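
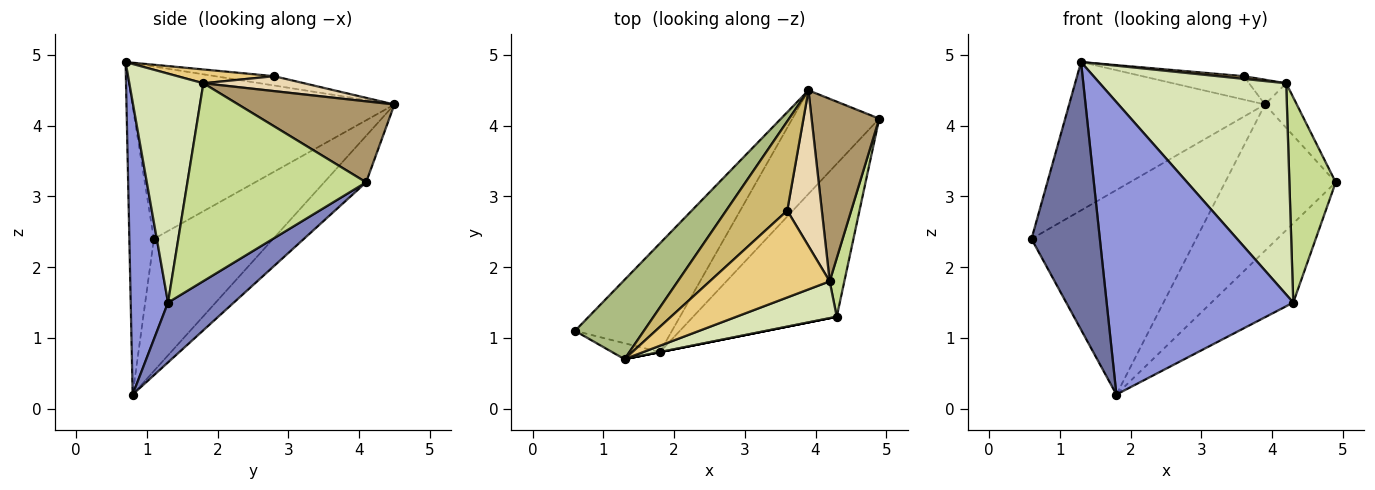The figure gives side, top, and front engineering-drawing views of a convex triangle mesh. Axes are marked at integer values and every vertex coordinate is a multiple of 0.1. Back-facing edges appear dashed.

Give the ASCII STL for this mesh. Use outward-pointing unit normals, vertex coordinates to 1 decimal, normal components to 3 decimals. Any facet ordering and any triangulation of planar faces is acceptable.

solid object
 facet normal -0.337 -0.940 -0.056
  outer loop
   vertex 1.3 0.7 4.9
   vertex 0.6 1.1 2.4
   vertex 1.8 0.8 0.2
  endloop
 endfacet
 facet normal 0.347 0.431 -0.833
  outer loop
   vertex 4.3 1.3 1.5
   vertex 1.8 0.8 0.2
   vertex 4.9 4.1 3.2
  endloop
 endfacet
 facet normal 0.196 -0.981 0.000
  outer loop
   vertex 4.3 1.3 1.5
   vertex 1.3 0.7 4.9
   vertex 1.8 0.8 0.2
  endloop
 endfacet
 facet normal -0.539 0.744 -0.395
  outer loop
   vertex 3.9 4.5 4.3
   vertex 1.8 0.8 0.2
   vertex 0.6 1.1 2.4
  endloop
 endfacet
 facet normal -0.296 0.780 -0.552
  outer loop
   vertex 3.9 4.5 4.3
   vertex 4.9 4.1 3.2
   vertex 1.8 0.8 0.2
  endloop
 endfacet
 facet normal -0.763 0.570 0.305
  outer loop
   vertex 3.9 4.5 4.3
   vertex 0.6 1.1 2.4
   vertex 1.3 0.7 4.9
  endloop
 endfacet
 facet normal 0.966 -0.250 0.072
  outer loop
   vertex 4.2 1.8 4.6
   vertex 4.3 1.3 1.5
   vertex 4.9 4.1 3.2
  endloop
 endfacet
 facet normal 0.365 -0.917 0.160
  outer loop
   vertex 4.2 1.8 4.6
   vertex 1.3 0.7 4.9
   vertex 4.3 1.3 1.5
  endloop
 endfacet
 facet normal 0.758 0.155 0.633
  outer loop
   vertex 4.2 1.8 4.6
   vertex 4.9 4.1 3.2
   vertex 3.9 4.5 4.3
  endloop
 endfacet
 facet normal -0.146 0.251 0.957
  outer loop
   vertex 3.6 2.8 4.7
   vertex 3.9 4.5 4.3
   vertex 1.3 0.7 4.9
  endloop
 endfacet
 facet normal 0.114 -0.031 0.993
  outer loop
   vertex 3.6 2.8 4.7
   vertex 1.3 0.7 4.9
   vertex 4.2 1.8 4.6
  endloop
 endfacet
 facet normal 0.392 0.145 0.908
  outer loop
   vertex 3.6 2.8 4.7
   vertex 4.2 1.8 4.6
   vertex 3.9 4.5 4.3
  endloop
 endfacet
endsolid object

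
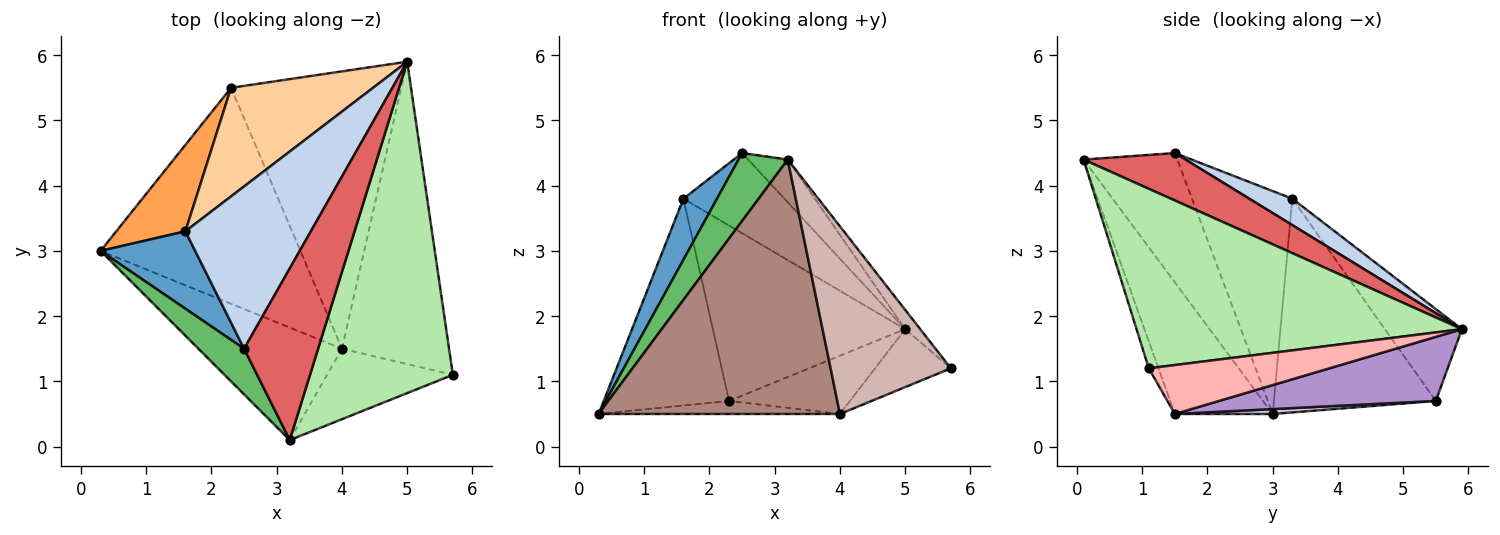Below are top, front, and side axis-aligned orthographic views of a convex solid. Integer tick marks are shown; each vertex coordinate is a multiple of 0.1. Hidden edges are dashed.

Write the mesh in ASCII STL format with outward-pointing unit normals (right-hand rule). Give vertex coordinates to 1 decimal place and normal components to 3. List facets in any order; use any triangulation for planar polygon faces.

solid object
 facet normal -0.880 -0.295 0.373
  outer loop
   vertex 1.6 3.3 3.8
   vertex 0.3 3.0 0.5
   vertex 2.5 1.5 4.5
  endloop
 endfacet
 facet normal 0.185 0.435 0.881
  outer loop
   vertex 1.6 3.3 3.8
   vertex 2.5 1.5 4.5
   vertex 5.0 5.9 1.8
  endloop
 endfacet
 facet normal -0.766 0.593 0.248
  outer loop
   vertex 2.3 5.5 0.7
   vertex 0.3 3.0 0.5
   vertex 1.6 3.3 3.8
  endloop
 endfacet
 facet normal -0.322 0.805 0.498
  outer loop
   vertex 2.3 5.5 0.7
   vertex 1.6 3.3 3.8
   vertex 5.0 5.9 1.8
  endloop
 endfacet
 facet normal -0.845 -0.444 0.298
  outer loop
   vertex 3.2 0.1 4.4
   vertex 2.5 1.5 4.5
   vertex 0.3 3.0 0.5
  endloop
 endfacet
 facet normal 0.782 0.036 0.622
  outer loop
   vertex 3.2 0.1 4.4
   vertex 5.7 1.1 1.2
   vertex 5.0 5.9 1.8
  endloop
 endfacet
 facet normal 0.528 0.205 0.824
  outer loop
   vertex 3.2 0.1 4.4
   vertex 5.0 5.9 1.8
   vertex 2.5 1.5 4.5
  endloop
 endfacet
 facet normal 0.409 0.172 -0.896
  outer loop
   vertex 4.0 1.5 0.5
   vertex 5.0 5.9 1.8
   vertex 5.7 1.1 1.2
  endloop
 endfacet
 facet normal 0.346 0.193 -0.918
  outer loop
   vertex 4.0 1.5 0.5
   vertex 2.3 5.5 0.7
   vertex 5.0 5.9 1.8
  endloop
 endfacet
 facet normal 0.024 0.060 -0.998
  outer loop
   vertex 4.0 1.5 0.5
   vertex 0.3 3.0 0.5
   vertex 2.3 5.5 0.7
  endloop
 endfacet
 facet normal -0.348 -0.858 -0.379
  outer loop
   vertex 4.0 1.5 0.5
   vertex 3.2 0.1 4.4
   vertex 0.3 3.0 0.5
  endloop
 endfacet
 facet normal -0.075 -0.934 -0.351
  outer loop
   vertex 4.0 1.5 0.5
   vertex 5.7 1.1 1.2
   vertex 3.2 0.1 4.4
  endloop
 endfacet
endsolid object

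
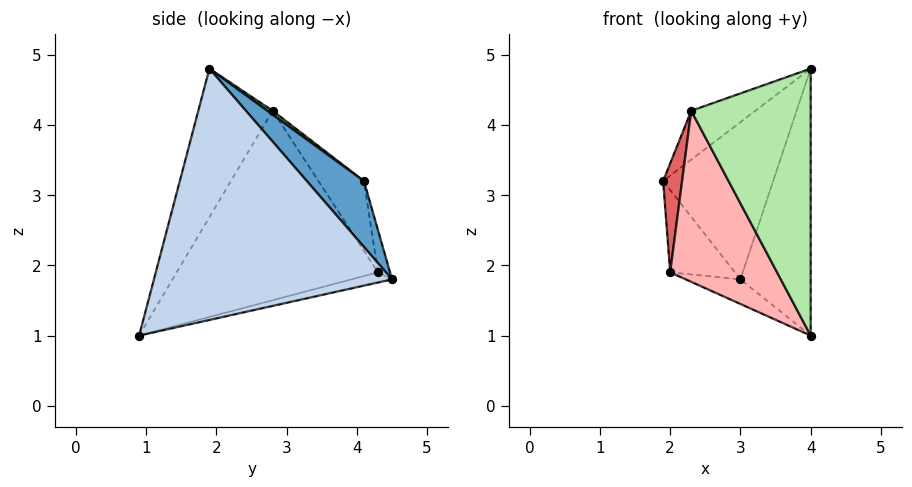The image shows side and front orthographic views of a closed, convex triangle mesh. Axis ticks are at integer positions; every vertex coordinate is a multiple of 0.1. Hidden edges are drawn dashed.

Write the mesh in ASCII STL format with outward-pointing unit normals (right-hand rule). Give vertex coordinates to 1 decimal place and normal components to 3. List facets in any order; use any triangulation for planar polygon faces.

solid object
 facet normal 0.392 0.756 0.524
  outer loop
   vertex 3.0 4.5 1.8
   vertex 1.9 4.1 3.2
   vertex 4.0 1.9 4.8
  endloop
 endfacet
 facet normal 0.956 0.282 -0.074
  outer loop
   vertex 4.0 0.9 1.0
   vertex 3.0 4.5 1.8
   vertex 4.0 1.9 4.8
  endloop
 endfacet
 facet normal -0.181 0.974 0.136
  outer loop
   vertex 2.0 4.3 1.9
   vertex 1.9 4.1 3.2
   vertex 3.0 4.5 1.8
  endloop
 endfacet
 facet normal -0.133 0.180 -0.975
  outer loop
   vertex 2.0 4.3 1.9
   vertex 3.0 4.5 1.8
   vertex 4.0 0.9 1.0
  endloop
 endfacet
 facet normal 0.051 0.619 0.784
  outer loop
   vertex 2.3 2.8 4.2
   vertex 4.0 1.9 4.8
   vertex 1.9 4.1 3.2
  endloop
 endfacet
 facet normal -0.516 -0.829 0.218
  outer loop
   vertex 2.3 2.8 4.2
   vertex 4.0 0.9 1.0
   vertex 4.0 1.9 4.8
  endloop
 endfacet
 facet normal -0.916 -0.381 -0.129
  outer loop
   vertex 2.3 2.8 4.2
   vertex 1.9 4.1 3.2
   vertex 2.0 4.3 1.9
  endloop
 endfacet
 facet normal -0.868 -0.461 -0.187
  outer loop
   vertex 2.3 2.8 4.2
   vertex 2.0 4.3 1.9
   vertex 4.0 0.9 1.0
  endloop
 endfacet
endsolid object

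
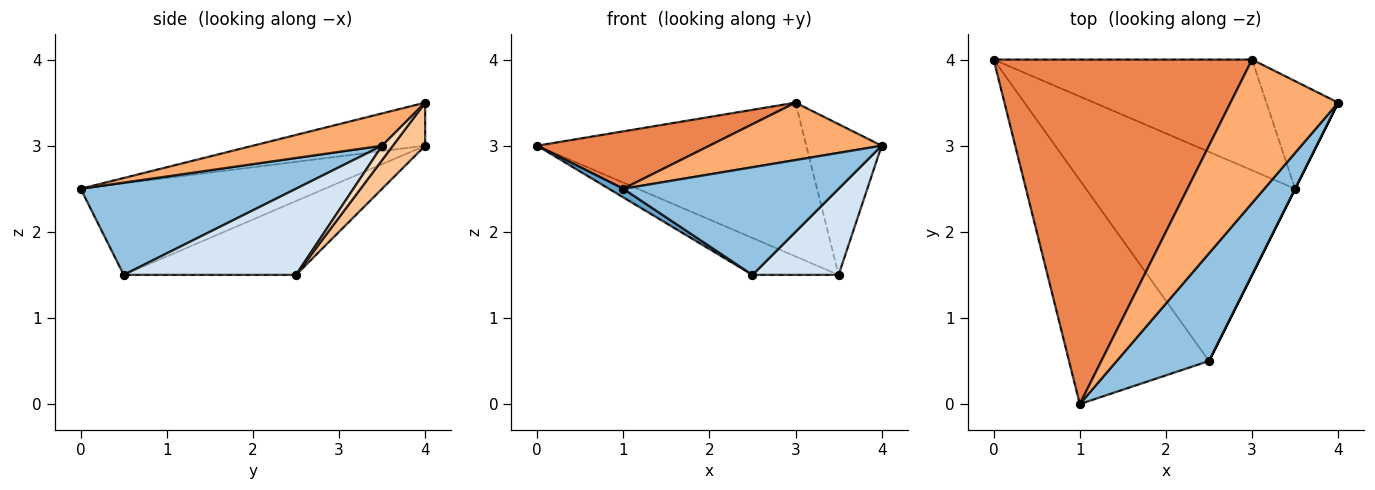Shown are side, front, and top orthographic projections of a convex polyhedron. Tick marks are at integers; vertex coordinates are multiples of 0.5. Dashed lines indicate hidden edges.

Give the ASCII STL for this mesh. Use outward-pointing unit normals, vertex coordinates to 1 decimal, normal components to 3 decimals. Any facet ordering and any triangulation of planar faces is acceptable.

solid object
 facet normal -0.547 -0.032 -0.837
  outer loop
   vertex 2.5 0.5 1.5
   vertex 1.0 0.0 2.5
   vertex 0.0 4.0 3.0
  endloop
 endfacet
 facet normal 0.577 -0.577 0.577
  outer loop
   vertex 2.5 0.5 1.5
   vertex 4.0 3.5 3.0
   vertex 1.0 0.0 2.5
  endloop
 endfacet
 facet normal -0.328 0.164 -0.930
  outer loop
   vertex 3.5 2.5 1.5
   vertex 2.5 0.5 1.5
   vertex 0.0 4.0 3.0
  endloop
 endfacet
 facet normal 0.894 -0.447 0.000
  outer loop
   vertex 3.5 2.5 1.5
   vertex 4.0 3.5 3.0
   vertex 2.5 0.5 1.5
  endloop
 endfacet
 facet normal -0.162 -0.162 0.973
  outer loop
   vertex 3.0 4.0 3.5
   vertex 0.0 4.0 3.0
   vertex 1.0 0.0 2.5
  endloop
 endfacet
 facet normal 0.268 -0.358 0.894
  outer loop
   vertex 3.0 4.0 3.5
   vertex 1.0 0.0 2.5
   vertex 4.0 3.5 3.0
  endloop
 endfacet
 facet normal 0.097 0.808 -0.582
  outer loop
   vertex 3.0 4.0 3.5
   vertex 3.5 2.5 1.5
   vertex 0.0 4.0 3.0
  endloop
 endfacet
 facet normal 0.115 0.808 -0.577
  outer loop
   vertex 3.0 4.0 3.5
   vertex 4.0 3.5 3.0
   vertex 3.5 2.5 1.5
  endloop
 endfacet
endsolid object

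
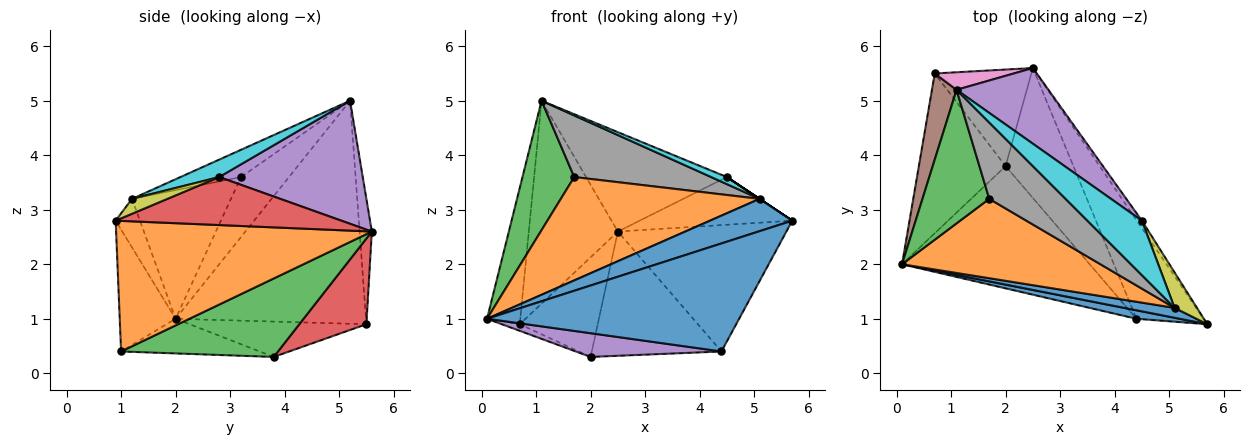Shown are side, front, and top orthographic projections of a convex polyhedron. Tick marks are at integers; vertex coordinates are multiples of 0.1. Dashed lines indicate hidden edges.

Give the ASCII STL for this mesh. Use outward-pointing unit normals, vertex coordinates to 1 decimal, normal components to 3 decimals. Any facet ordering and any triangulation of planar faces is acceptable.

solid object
 facet normal -0.216 -0.973 0.076
  outer loop
   vertex 4.4 1.0 0.4
   vertex 5.7 0.9 2.8
   vertex 0.1 2.0 1.0
  endloop
 endfacet
 facet normal 0.767 0.506 -0.395
  outer loop
   vertex 4.4 1.0 0.4
   vertex 2.5 5.6 2.6
   vertex 5.7 0.9 2.8
  endloop
 endfacet
 facet normal -0.542 -0.585 0.603
  outer loop
   vertex 1.7 3.2 3.6
   vertex 1.1 5.2 5.0
   vertex 0.1 2.0 1.0
  endloop
 endfacet
 facet normal 0.825 0.558 -0.088
  outer loop
   vertex 4.5 2.8 3.6
   vertex 5.7 0.9 2.8
   vertex 2.5 5.6 2.6
  endloop
 endfacet
 facet normal 0.630 0.618 0.470
  outer loop
   vertex 4.5 2.8 3.6
   vertex 2.5 5.6 2.6
   vertex 1.1 5.2 5.0
  endloop
 endfacet
 facet normal -0.979 0.171 0.108
  outer loop
   vertex 0.7 5.5 0.9
   vertex 0.1 2.0 1.0
   vertex 1.1 5.2 5.0
  endloop
 endfacet
 facet normal -0.136 0.987 0.085
  outer loop
   vertex 0.7 5.5 0.9
   vertex 1.1 5.2 5.0
   vertex 2.5 5.6 2.6
  endloop
 endfacet
 facet normal -0.268 -0.605 0.750
  outer loop
   vertex 5.1 1.2 3.2
   vertex 1.1 5.2 5.0
   vertex 1.7 3.2 3.6
  endloop
 endfacet
 facet normal 0.555 0.000 0.832
  outer loop
   vertex 5.1 1.2 3.2
   vertex 5.7 0.9 2.8
   vertex 4.5 2.8 3.6
  endloop
 endfacet
 facet normal 0.302 -0.123 0.945
  outer loop
   vertex 5.1 1.2 3.2
   vertex 4.5 2.8 3.6
   vertex 1.1 5.2 5.0
  endloop
 endfacet
 facet normal -0.272 -0.920 0.283
  outer loop
   vertex 5.1 1.2 3.2
   vertex 0.1 2.0 1.0
   vertex 5.7 0.9 2.8
  endloop
 endfacet
 facet normal -0.367 -0.738 0.566
  outer loop
   vertex 5.1 1.2 3.2
   vertex 1.7 3.2 3.6
   vertex 0.1 2.0 1.0
  endloop
 endfacet
 facet normal 0.642 0.530 -0.554
  outer loop
   vertex 2.0 3.8 0.3
   vertex 2.5 5.6 2.6
   vertex 4.4 1.0 0.4
  endloop
 endfacet
 facet normal 0.525 0.611 -0.592
  outer loop
   vertex 2.0 3.8 0.3
   vertex 0.7 5.5 0.9
   vertex 2.5 5.6 2.6
  endloop
 endfacet
 facet normal -0.178 -0.187 -0.966
  outer loop
   vertex 2.0 3.8 0.3
   vertex 4.4 1.0 0.4
   vertex 0.1 2.0 1.0
  endloop
 endfacet
 facet normal -0.377 0.038 -0.925
  outer loop
   vertex 2.0 3.8 0.3
   vertex 0.1 2.0 1.0
   vertex 0.7 5.5 0.9
  endloop
 endfacet
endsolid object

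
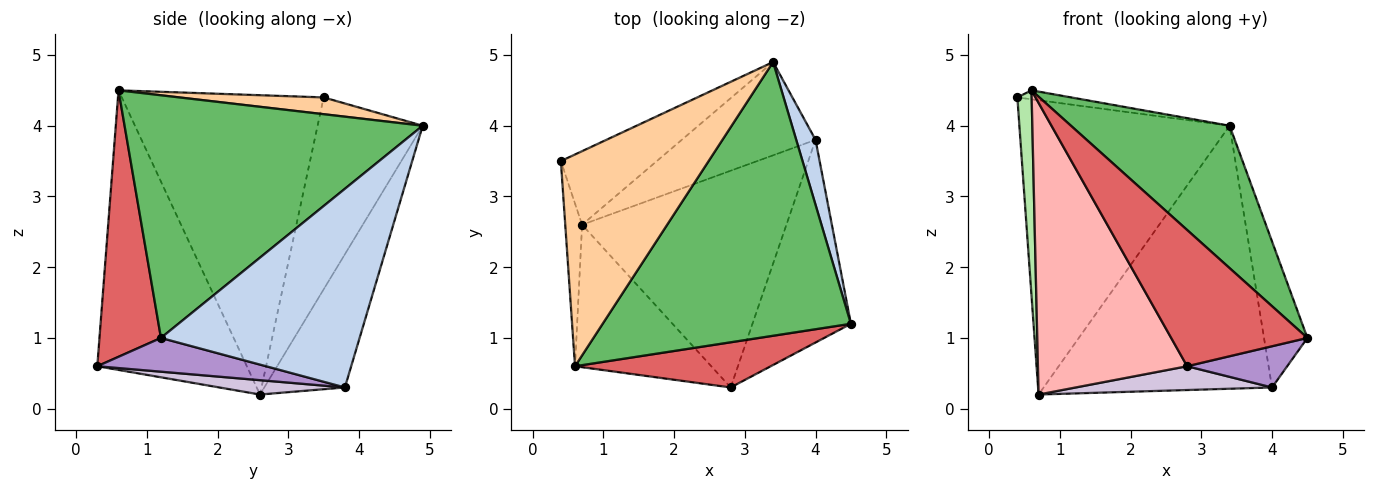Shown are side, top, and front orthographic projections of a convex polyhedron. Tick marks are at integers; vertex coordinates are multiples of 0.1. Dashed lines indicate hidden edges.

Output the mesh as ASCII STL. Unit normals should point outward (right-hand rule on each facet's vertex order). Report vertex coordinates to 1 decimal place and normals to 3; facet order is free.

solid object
 facet normal -0.436 0.873 -0.218
  outer loop
   vertex 0.7 2.6 0.2
   vertex 0.4 3.5 4.4
   vertex 3.4 4.9 4.0
  endloop
 endfacet
 facet normal 0.973 0.212 0.095
  outer loop
   vertex 4.0 3.8 0.3
   vertex 3.4 4.9 4.0
   vertex 4.5 1.2 1.0
  endloop
 endfacet
 facet normal -0.316 0.894 -0.317
  outer loop
   vertex 4.0 3.8 0.3
   vertex 0.7 2.6 0.2
   vertex 3.4 4.9 4.0
  endloop
 endfacet
 facet normal 0.113 0.042 0.993
  outer loop
   vertex 0.6 0.6 4.5
   vertex 3.4 4.9 4.0
   vertex 0.4 3.5 4.4
  endloop
 endfacet
 facet normal 0.655 -0.349 0.670
  outer loop
   vertex 0.6 0.6 4.5
   vertex 4.5 1.2 1.0
   vertex 3.4 4.9 4.0
  endloop
 endfacet
 facet normal -0.996 -0.071 -0.056
  outer loop
   vertex 0.6 0.6 4.5
   vertex 0.4 3.5 4.4
   vertex 0.7 2.6 0.2
  endloop
 endfacet
 facet normal 0.394 -0.872 0.289
  outer loop
   vertex 2.8 0.3 0.6
   vertex 4.5 1.2 1.0
   vertex 0.6 0.6 4.5
  endloop
 endfacet
 facet normal -0.669 -0.668 -0.326
  outer loop
   vertex 2.8 0.3 0.6
   vertex 0.6 0.6 4.5
   vertex 0.7 2.6 0.2
  endloop
 endfacet
 facet normal 0.319 -0.189 -0.929
  outer loop
   vertex 2.8 0.3 0.6
   vertex 4.0 3.8 0.3
   vertex 4.5 1.2 1.0
  endloop
 endfacet
 facet normal 0.070 -0.109 -0.992
  outer loop
   vertex 2.8 0.3 0.6
   vertex 0.7 2.6 0.2
   vertex 4.0 3.8 0.3
  endloop
 endfacet
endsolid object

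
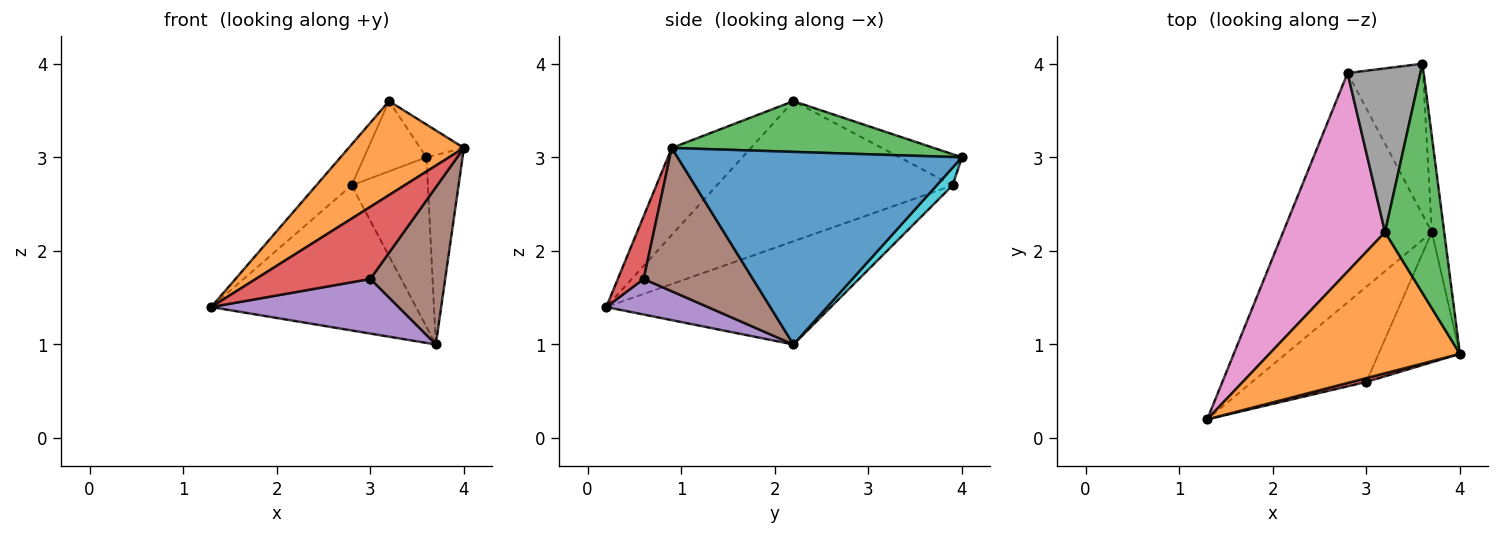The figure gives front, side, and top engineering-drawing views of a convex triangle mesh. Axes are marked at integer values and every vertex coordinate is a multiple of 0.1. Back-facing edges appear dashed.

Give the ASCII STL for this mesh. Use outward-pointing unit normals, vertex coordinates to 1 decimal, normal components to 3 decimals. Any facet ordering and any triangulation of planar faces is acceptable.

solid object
 facet normal 0.990 0.126 -0.064
  outer loop
   vertex 3.7 2.2 1.0
   vertex 3.6 4.0 3.0
   vertex 4.0 0.9 3.1
  endloop
 endfacet
 facet normal -0.356 -0.518 0.778
  outer loop
   vertex 3.2 2.2 3.6
   vertex 1.3 0.2 1.4
   vertex 4.0 0.9 3.1
  endloop
 endfacet
 facet normal 0.647 0.108 0.755
  outer loop
   vertex 3.2 2.2 3.6
   vertex 4.0 0.9 3.1
   vertex 3.6 4.0 3.0
  endloop
 endfacet
 facet normal 0.220 -0.974 0.052
  outer loop
   vertex 3.0 0.6 1.7
   vertex 4.0 0.9 3.1
   vertex 1.3 0.2 1.4
  endloop
 endfacet
 facet normal 0.261 -0.480 -0.837
  outer loop
   vertex 3.0 0.6 1.7
   vertex 1.3 0.2 1.4
   vertex 3.7 2.2 1.0
  endloop
 endfacet
 facet normal 0.747 -0.512 -0.424
  outer loop
   vertex 3.0 0.6 1.7
   vertex 3.7 2.2 1.0
   vertex 4.0 0.9 3.1
  endloop
 endfacet
 facet normal -0.803 0.120 0.584
  outer loop
   vertex 2.8 3.9 2.7
   vertex 1.3 0.2 1.4
   vertex 3.2 2.2 3.6
  endloop
 endfacet
 facet normal -0.367 0.367 0.855
  outer loop
   vertex 2.8 3.9 2.7
   vertex 3.2 2.2 3.6
   vertex 3.6 4.0 3.0
  endloop
 endfacet
 facet normal -0.506 0.461 -0.729
  outer loop
   vertex 2.8 3.9 2.7
   vertex 3.7 2.2 1.0
   vertex 1.3 0.2 1.4
  endloop
 endfacet
 facet normal 0.154 0.738 -0.657
  outer loop
   vertex 2.8 3.9 2.7
   vertex 3.6 4.0 3.0
   vertex 3.7 2.2 1.0
  endloop
 endfacet
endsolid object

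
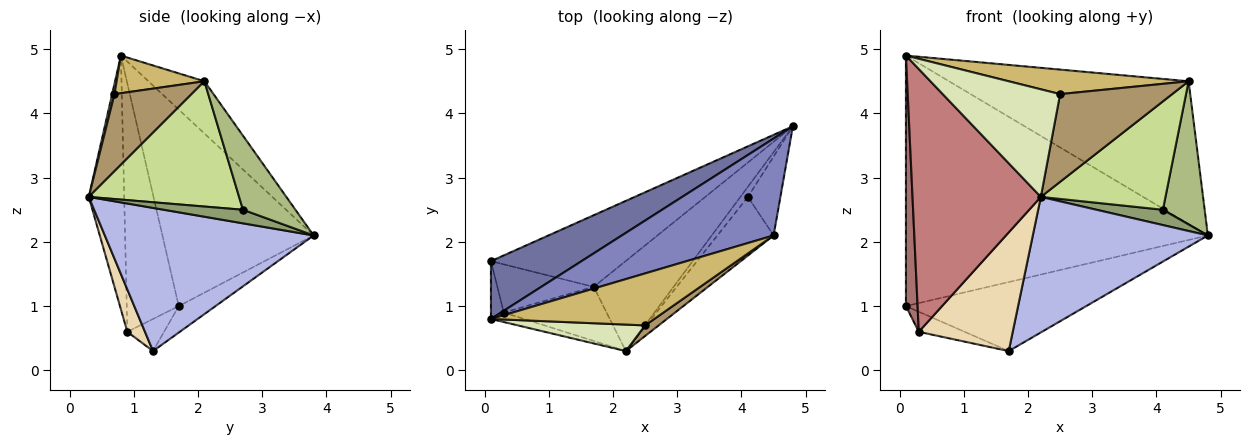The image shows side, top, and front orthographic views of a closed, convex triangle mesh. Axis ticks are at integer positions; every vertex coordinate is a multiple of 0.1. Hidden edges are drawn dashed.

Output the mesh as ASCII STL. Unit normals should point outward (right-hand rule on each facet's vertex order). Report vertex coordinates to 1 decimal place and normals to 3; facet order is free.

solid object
 facet normal -0.439 0.876 0.202
  outer loop
   vertex 0.1 0.8 4.9
   vertex 4.8 3.8 2.1
   vertex 0.1 1.7 1.0
  endloop
 endfacet
 facet normal -0.190 0.812 0.552
  outer loop
   vertex 4.5 2.1 4.5
   vertex 4.8 3.8 2.1
   vertex 0.1 0.8 4.9
  endloop
 endfacet
 facet normal -0.140 0.687 -0.713
  outer loop
   vertex 1.7 1.3 0.3
   vertex 0.1 1.7 1.0
   vertex 4.8 3.8 2.1
  endloop
 endfacet
 facet normal 0.705 -0.591 -0.393
  outer loop
   vertex 1.7 1.3 0.3
   vertex 4.8 3.8 2.1
   vertex 2.2 0.3 2.7
  endloop
 endfacet
 facet normal 0.706 -0.591 -0.391
  outer loop
   vertex 4.1 2.7 2.5
   vertex 2.2 0.3 2.7
   vertex 4.8 3.8 2.1
  endloop
 endfacet
 facet normal 0.740 -0.589 -0.325
  outer loop
   vertex 4.1 2.7 2.5
   vertex 4.8 3.8 2.1
   vertex 4.5 2.1 4.5
  endloop
 endfacet
 facet normal 0.728 -0.603 -0.327
  outer loop
   vertex 4.1 2.7 2.5
   vertex 4.5 2.1 4.5
   vertex 2.2 0.3 2.7
  endloop
 endfacet
 facet normal 0.019 -0.971 0.239
  outer loop
   vertex 2.5 0.7 4.3
   vertex 0.1 0.8 4.9
   vertex 2.2 0.3 2.7
  endloop
 endfacet
 facet normal 0.564 -0.820 0.099
  outer loop
   vertex 2.5 0.7 4.3
   vertex 2.2 0.3 2.7
   vertex 4.5 2.1 4.5
  endloop
 endfacet
 facet normal 0.204 -0.418 0.885
  outer loop
   vertex 2.5 0.7 4.3
   vertex 4.5 2.1 4.5
   vertex 0.1 0.8 4.9
  endloop
 endfacet
 facet normal -0.294 0.368 -0.882
  outer loop
   vertex 0.3 0.9 0.6
   vertex 0.1 1.7 1.0
   vertex 1.7 1.3 0.3
  endloop
 endfacet
 facet normal 0.169 -0.897 -0.409
  outer loop
   vertex 0.3 0.9 0.6
   vertex 1.7 1.3 0.3
   vertex 2.2 0.3 2.7
  endloop
 endfacet
 facet normal -0.975 -0.218 -0.050
  outer loop
   vertex 0.3 0.9 0.6
   vertex 0.1 0.8 4.9
   vertex 0.1 1.7 1.0
  endloop
 endfacet
 facet normal -0.266 -0.963 -0.035
  outer loop
   vertex 0.3 0.9 0.6
   vertex 2.2 0.3 2.7
   vertex 0.1 0.8 4.9
  endloop
 endfacet
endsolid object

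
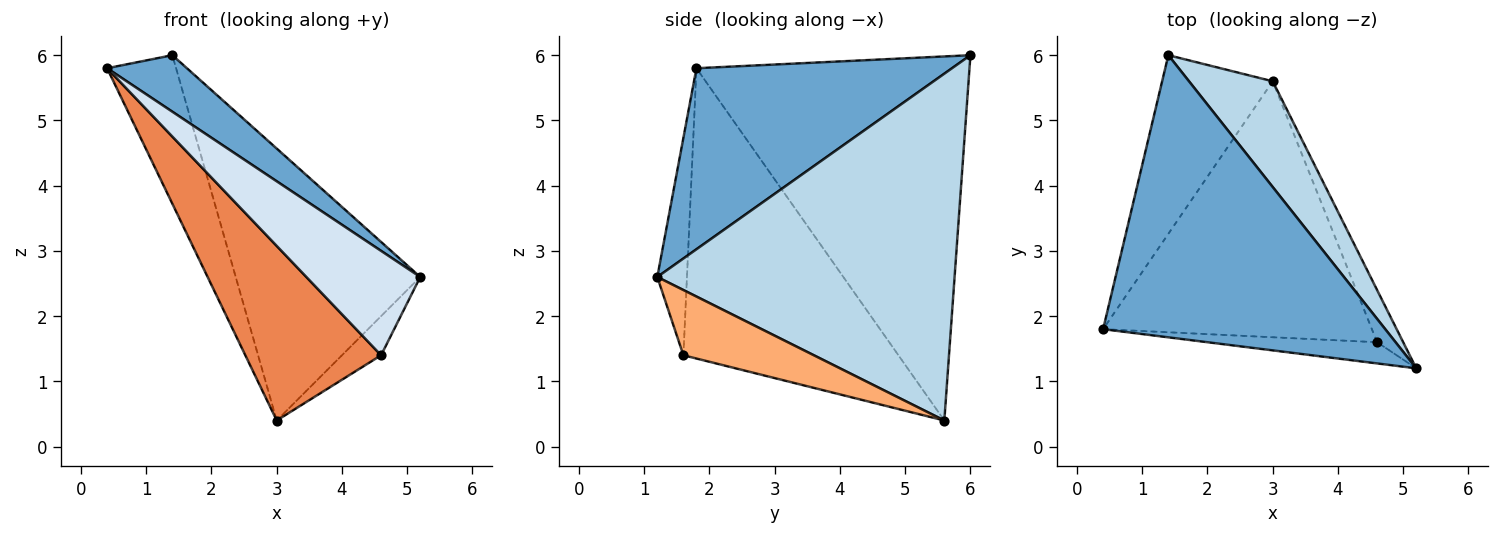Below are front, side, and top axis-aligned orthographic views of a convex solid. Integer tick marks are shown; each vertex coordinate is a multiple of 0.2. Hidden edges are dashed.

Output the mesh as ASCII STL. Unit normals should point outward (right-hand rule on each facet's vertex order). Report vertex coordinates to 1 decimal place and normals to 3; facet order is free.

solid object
 facet normal 0.532 -0.166 0.830
  outer loop
   vertex 1.4 6.0 6.0
   vertex 0.4 1.8 5.8
   vertex 5.2 1.2 2.6
  endloop
 endfacet
 facet normal -0.930 0.235 -0.283
  outer loop
   vertex 3.0 5.6 0.4
   vertex 0.4 1.8 5.8
   vertex 1.4 6.0 6.0
  endloop
 endfacet
 facet normal 0.832 0.517 0.201
  outer loop
   vertex 3.0 5.6 0.4
   vertex 1.4 6.0 6.0
   vertex 5.2 1.2 2.6
  endloop
 endfacet
 facet normal -0.247 -0.950 -0.193
  outer loop
   vertex 4.6 1.6 1.4
   vertex 5.2 1.2 2.6
   vertex 0.4 1.8 5.8
  endloop
 endfacet
 facet normal -0.666 -0.420 -0.616
  outer loop
   vertex 4.6 1.6 1.4
   vertex 0.4 1.8 5.8
   vertex 3.0 5.6 0.4
  endloop
 endfacet
 facet normal 0.894 0.268 -0.358
  outer loop
   vertex 4.6 1.6 1.4
   vertex 3.0 5.6 0.4
   vertex 5.2 1.2 2.6
  endloop
 endfacet
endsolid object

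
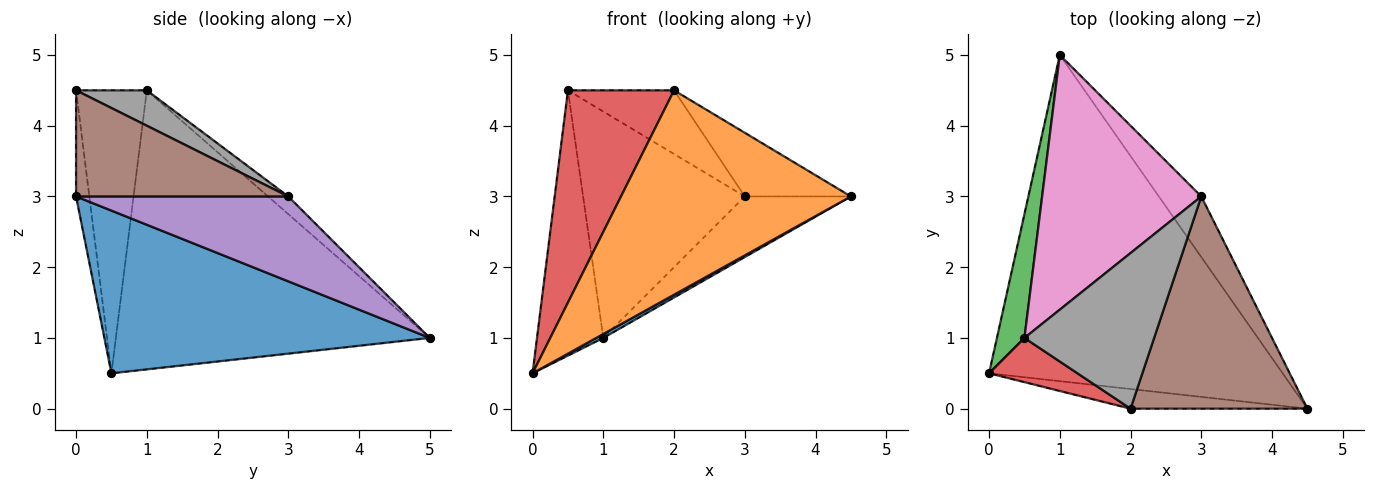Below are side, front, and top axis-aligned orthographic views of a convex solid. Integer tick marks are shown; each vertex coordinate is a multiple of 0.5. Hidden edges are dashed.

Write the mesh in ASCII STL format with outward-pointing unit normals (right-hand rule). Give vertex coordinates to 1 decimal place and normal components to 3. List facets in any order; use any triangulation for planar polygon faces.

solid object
 facet normal 0.485 -0.011 -0.875
  outer loop
   vertex 1.0 5.0 1.0
   vertex 4.5 0.0 3.0
   vertex 0.0 0.5 0.5
  endloop
 endfacet
 facet normal -0.057 -0.994 -0.096
  outer loop
   vertex 2.0 0.0 4.5
   vertex 0.0 0.5 0.5
   vertex 4.5 0.0 3.0
  endloop
 endfacet
 facet normal -0.974 0.206 0.096
  outer loop
   vertex 0.5 1.0 4.5
   vertex 1.0 5.0 1.0
   vertex 0.0 0.5 0.5
  endloop
 endfacet
 facet normal -0.547 -0.820 0.171
  outer loop
   vertex 0.5 1.0 4.5
   vertex 0.0 0.5 0.5
   vertex 2.0 0.0 4.5
  endloop
 endfacet
 facet normal 0.816 0.408 -0.408
  outer loop
   vertex 3.0 3.0 3.0
   vertex 4.5 0.0 3.0
   vertex 1.0 5.0 1.0
  endloop
 endfacet
 facet normal 0.498 0.249 0.830
  outer loop
   vertex 3.0 3.0 3.0
   vertex 2.0 0.0 4.5
   vertex 4.5 0.0 3.0
  endloop
 endfacet
 facet normal -0.083 0.662 0.745
  outer loop
   vertex 3.0 3.0 3.0
   vertex 1.0 5.0 1.0
   vertex 0.5 1.0 4.5
  endloop
 endfacet
 facet normal 0.245 0.367 0.897
  outer loop
   vertex 3.0 3.0 3.0
   vertex 0.5 1.0 4.5
   vertex 2.0 0.0 4.5
  endloop
 endfacet
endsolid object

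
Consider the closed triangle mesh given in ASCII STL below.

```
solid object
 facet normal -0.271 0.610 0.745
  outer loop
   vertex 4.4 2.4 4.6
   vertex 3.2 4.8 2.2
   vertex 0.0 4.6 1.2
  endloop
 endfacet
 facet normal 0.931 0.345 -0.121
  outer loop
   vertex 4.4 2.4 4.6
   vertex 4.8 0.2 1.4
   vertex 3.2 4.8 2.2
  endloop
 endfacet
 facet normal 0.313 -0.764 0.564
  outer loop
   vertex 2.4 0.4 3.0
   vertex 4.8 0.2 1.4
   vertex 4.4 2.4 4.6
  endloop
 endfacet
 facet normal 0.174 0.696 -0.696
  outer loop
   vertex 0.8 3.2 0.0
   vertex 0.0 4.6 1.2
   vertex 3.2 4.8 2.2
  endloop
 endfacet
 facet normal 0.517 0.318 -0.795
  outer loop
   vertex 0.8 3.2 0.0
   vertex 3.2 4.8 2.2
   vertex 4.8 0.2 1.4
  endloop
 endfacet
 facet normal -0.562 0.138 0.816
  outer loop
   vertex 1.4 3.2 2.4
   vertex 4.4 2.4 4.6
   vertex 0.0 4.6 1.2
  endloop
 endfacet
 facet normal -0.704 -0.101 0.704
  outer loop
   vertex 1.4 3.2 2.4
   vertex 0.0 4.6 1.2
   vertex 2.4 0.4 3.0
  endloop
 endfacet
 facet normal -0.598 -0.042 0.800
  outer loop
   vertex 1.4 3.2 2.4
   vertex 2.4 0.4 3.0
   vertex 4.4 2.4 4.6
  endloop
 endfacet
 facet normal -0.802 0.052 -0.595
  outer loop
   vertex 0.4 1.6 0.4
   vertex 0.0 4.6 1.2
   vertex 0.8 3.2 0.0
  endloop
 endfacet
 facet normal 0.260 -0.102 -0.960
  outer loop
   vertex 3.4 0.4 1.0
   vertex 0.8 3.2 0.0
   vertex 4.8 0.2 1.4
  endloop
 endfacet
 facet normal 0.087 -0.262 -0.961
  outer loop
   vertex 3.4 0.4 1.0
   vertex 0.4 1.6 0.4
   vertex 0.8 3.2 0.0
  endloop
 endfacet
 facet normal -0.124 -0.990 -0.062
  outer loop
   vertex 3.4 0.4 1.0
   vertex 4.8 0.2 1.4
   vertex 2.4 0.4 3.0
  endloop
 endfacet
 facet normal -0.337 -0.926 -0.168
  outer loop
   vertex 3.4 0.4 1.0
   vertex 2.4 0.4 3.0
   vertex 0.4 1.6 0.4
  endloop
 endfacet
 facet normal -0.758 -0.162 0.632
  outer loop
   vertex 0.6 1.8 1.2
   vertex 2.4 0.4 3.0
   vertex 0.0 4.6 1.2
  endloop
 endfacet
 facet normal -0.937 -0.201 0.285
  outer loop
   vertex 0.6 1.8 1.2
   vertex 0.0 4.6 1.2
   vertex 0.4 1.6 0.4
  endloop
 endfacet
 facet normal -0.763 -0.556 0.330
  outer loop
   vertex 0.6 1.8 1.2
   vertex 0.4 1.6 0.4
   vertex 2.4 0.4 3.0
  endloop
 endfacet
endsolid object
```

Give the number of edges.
24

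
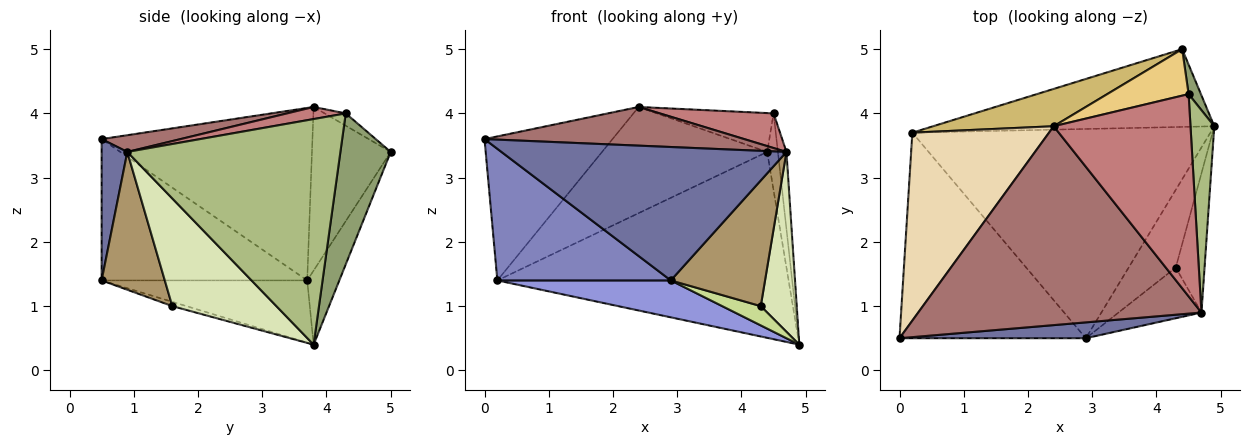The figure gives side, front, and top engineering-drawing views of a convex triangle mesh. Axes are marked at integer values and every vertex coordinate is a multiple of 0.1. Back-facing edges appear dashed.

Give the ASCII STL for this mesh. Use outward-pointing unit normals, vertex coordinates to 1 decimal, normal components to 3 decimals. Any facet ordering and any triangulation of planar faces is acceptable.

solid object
 facet normal 0.089 -0.989 0.118
  outer loop
   vertex 4.7 0.9 3.4
   vertex 0.0 0.5 3.6
   vertex 2.9 0.5 1.4
  endloop
 endfacet
 facet normal -0.538 -0.454 -0.710
  outer loop
   vertex 0.2 3.7 1.4
   vertex 2.9 0.5 1.4
   vertex 0.0 0.5 3.6
  endloop
 endfacet
 facet normal -0.202 -0.170 -0.965
  outer loop
   vertex 0.2 3.7 1.4
   vertex 4.9 3.8 0.4
   vertex 2.9 0.5 1.4
  endloop
 endfacet
 facet normal -0.101 0.918 -0.384
  outer loop
   vertex 0.2 3.7 1.4
   vertex 4.4 5.0 3.4
   vertex 4.9 3.8 0.4
  endloop
 endfacet
 facet normal 0.975 0.207 0.080
  outer loop
   vertex 4.5 4.3 4.0
   vertex 4.9 3.8 0.4
   vertex 4.4 5.0 3.4
  endloop
 endfacet
 facet normal 0.994 0.040 0.105
  outer loop
   vertex 4.5 4.3 4.0
   vertex 4.7 0.9 3.4
   vertex 4.9 3.8 0.4
  endloop
 endfacet
 facet normal -0.088 -0.240 -0.967
  outer loop
   vertex 4.3 1.6 1.0
   vertex 2.9 0.5 1.4
   vertex 4.9 3.8 0.4
  endloop
 endfacet
 facet normal 0.916 -0.317 -0.245
  outer loop
   vertex 4.3 1.6 1.0
   vertex 4.9 3.8 0.4
   vertex 4.7 0.9 3.4
  endloop
 endfacet
 facet normal 0.528 -0.788 -0.318
  outer loop
   vertex 4.3 1.6 1.0
   vertex 4.7 0.9 3.4
   vertex 2.9 0.5 1.4
  endloop
 endfacet
 facet normal -0.410 0.860 0.302
  outer loop
   vertex 2.4 3.8 4.1
   vertex 4.4 5.0 3.4
   vertex 0.2 3.7 1.4
  endloop
 endfacet
 facet normal -0.115 0.637 0.762
  outer loop
   vertex 2.4 3.8 4.1
   vertex 4.5 4.3 4.0
   vertex 4.4 5.0 3.4
  endloop
 endfacet
 facet normal -0.708 0.430 0.561
  outer loop
   vertex 2.4 3.8 4.1
   vertex 0.2 3.7 1.4
   vertex 0.0 0.5 3.6
  endloop
 endfacet
 facet normal 0.058 -0.191 0.980
  outer loop
   vertex 2.4 3.8 4.1
   vertex 0.0 0.5 3.6
   vertex 4.7 0.9 3.4
  endloop
 endfacet
 facet normal 0.087 -0.168 0.982
  outer loop
   vertex 2.4 3.8 4.1
   vertex 4.7 0.9 3.4
   vertex 4.5 4.3 4.0
  endloop
 endfacet
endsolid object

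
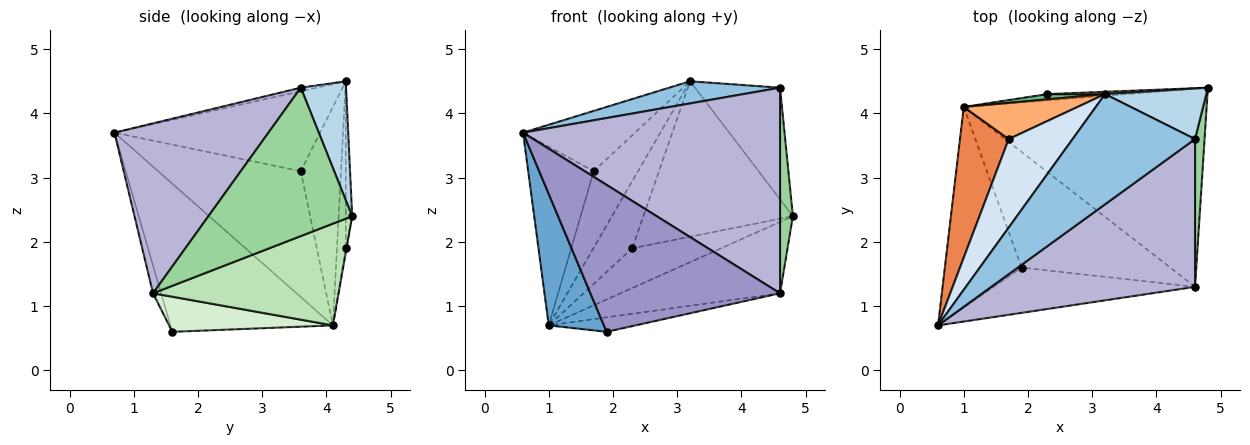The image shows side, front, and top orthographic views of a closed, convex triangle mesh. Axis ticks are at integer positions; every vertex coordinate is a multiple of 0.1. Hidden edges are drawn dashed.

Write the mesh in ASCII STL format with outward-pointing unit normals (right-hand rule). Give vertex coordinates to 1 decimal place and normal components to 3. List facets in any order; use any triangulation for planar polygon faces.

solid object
 facet normal -0.850 -0.288 -0.440
  outer loop
   vertex 1.0 4.1 0.7
   vertex 1.9 1.6 0.6
   vertex 0.6 0.7 3.7
  endloop
 endfacet
 facet normal -0.029 -0.197 0.980
  outer loop
   vertex 4.6 3.6 4.4
   vertex 3.2 4.3 4.5
   vertex 0.6 0.7 3.7
  endloop
 endfacet
 facet normal 0.436 0.820 0.371
  outer loop
   vertex 4.6 3.6 4.4
   vertex 4.8 4.4 2.4
   vertex 3.2 4.3 4.5
  endloop
 endfacet
 facet normal -0.719 0.392 0.574
  outer loop
   vertex 1.7 3.6 3.1
   vertex 0.6 0.7 3.7
   vertex 3.2 4.3 4.5
  endloop
 endfacet
 facet normal -0.857 0.394 0.332
  outer loop
   vertex 1.7 3.6 3.1
   vertex 1.0 4.1 0.7
   vertex 0.6 0.7 3.7
  endloop
 endfacet
 facet normal -0.635 0.699 0.331
  outer loop
   vertex 1.7 3.6 3.1
   vertex 3.2 4.3 4.5
   vertex 1.0 4.1 0.7
  endloop
 endfacet
 facet normal -0.043 0.999 0.015
  outer loop
   vertex 2.3 4.3 1.9
   vertex 3.2 4.3 4.5
   vertex 4.8 4.4 2.4
  endloop
 endfacet
 facet normal -0.008 0.988 -0.156
  outer loop
   vertex 2.3 4.3 1.9
   vertex 4.8 4.4 2.4
   vertex 1.0 4.1 0.7
  endloop
 endfacet
 facet normal -0.220 0.973 0.076
  outer loop
   vertex 2.3 4.3 1.9
   vertex 1.0 4.1 0.7
   vertex 3.2 4.3 4.5
  endloop
 endfacet
 facet normal 0.994 -0.089 0.064
  outer loop
   vertex 4.6 1.3 1.2
   vertex 4.8 4.4 2.4
   vertex 4.6 3.6 4.4
  endloop
 endfacet
 facet normal 0.367 0.315 -0.875
  outer loop
   vertex 4.6 1.3 1.2
   vertex 1.0 4.1 0.7
   vertex 4.8 4.4 2.4
  endloop
 endfacet
 facet normal 0.228 0.121 -0.966
  outer loop
   vertex 4.6 1.3 1.2
   vertex 1.9 1.6 0.6
   vertex 1.0 4.1 0.7
  endloop
 endfacet
 facet normal -0.041 -0.955 -0.294
  outer loop
   vertex 4.6 1.3 1.2
   vertex 0.6 0.7 3.7
   vertex 1.9 1.6 0.6
  endloop
 endfacet
 facet normal 0.438 -0.730 0.525
  outer loop
   vertex 4.6 1.3 1.2
   vertex 4.6 3.6 4.4
   vertex 0.6 0.7 3.7
  endloop
 endfacet
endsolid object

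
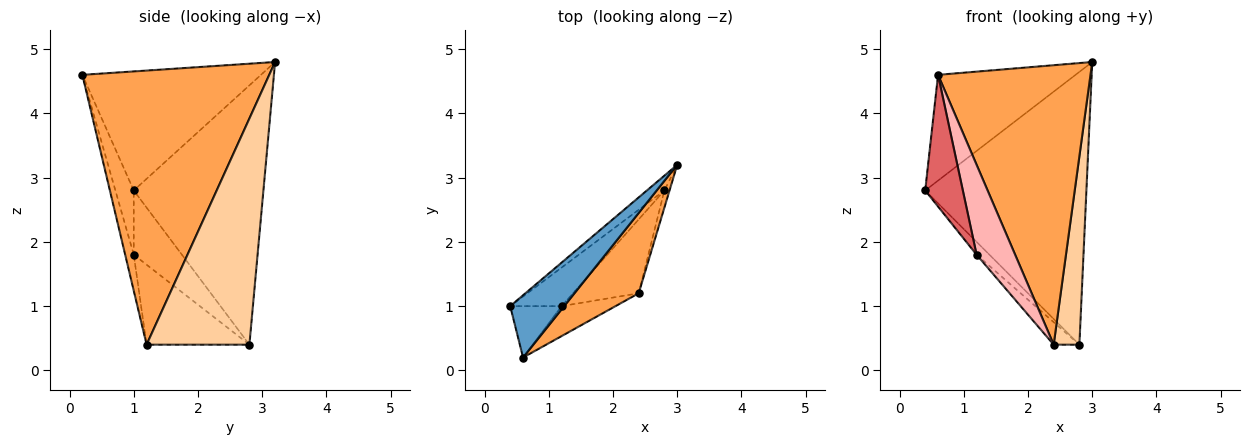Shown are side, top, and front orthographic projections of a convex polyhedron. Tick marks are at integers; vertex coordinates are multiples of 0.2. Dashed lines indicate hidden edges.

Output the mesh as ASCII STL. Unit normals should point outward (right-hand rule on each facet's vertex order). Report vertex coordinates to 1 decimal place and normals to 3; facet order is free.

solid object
 facet normal -0.746 0.574 0.338
  outer loop
   vertex 0.6 0.2 4.6
   vertex 3.0 3.2 4.8
   vertex 0.4 1.0 2.8
  endloop
 endfacet
 facet normal -0.626 0.779 -0.042
  outer loop
   vertex 2.8 2.8 0.4
   vertex 0.4 1.0 2.8
   vertex 3.0 3.2 4.8
  endloop
 endfacet
 facet normal 0.762 -0.622 0.179
  outer loop
   vertex 2.4 1.2 0.4
   vertex 3.0 3.2 4.8
   vertex 0.6 0.2 4.6
  endloop
 endfacet
 facet normal 0.970 -0.242 -0.022
  outer loop
   vertex 2.4 1.2 0.4
   vertex 2.8 2.8 0.4
   vertex 3.0 3.2 4.8
  endloop
 endfacet
 facet normal -0.764 0.204 -0.612
  outer loop
   vertex 1.2 1.0 1.8
   vertex 0.4 1.0 2.8
   vertex 2.8 2.8 0.4
  endloop
 endfacet
 facet normal -0.759 0.190 -0.623
  outer loop
   vertex 1.2 1.0 1.8
   vertex 2.8 2.8 0.4
   vertex 2.4 1.2 0.4
  endloop
 endfacet
 facet normal -0.414 -0.848 -0.331
  outer loop
   vertex 1.2 1.0 1.8
   vertex 0.6 0.2 4.6
   vertex 0.4 1.0 2.8
  endloop
 endfacet
 facet normal -0.206 -0.928 -0.309
  outer loop
   vertex 1.2 1.0 1.8
   vertex 2.4 1.2 0.4
   vertex 0.6 0.2 4.6
  endloop
 endfacet
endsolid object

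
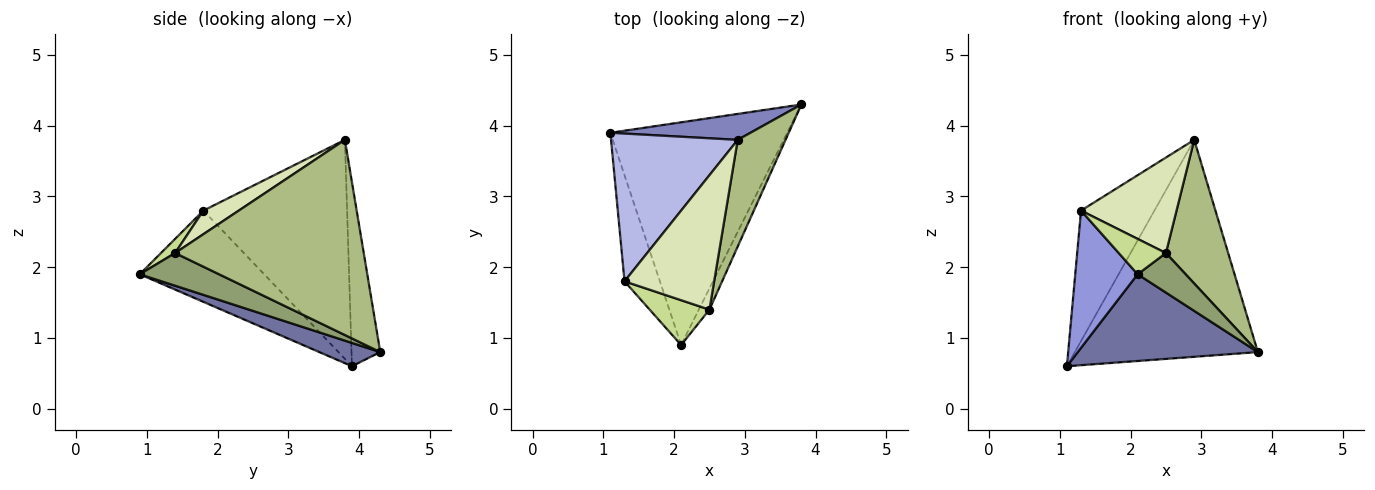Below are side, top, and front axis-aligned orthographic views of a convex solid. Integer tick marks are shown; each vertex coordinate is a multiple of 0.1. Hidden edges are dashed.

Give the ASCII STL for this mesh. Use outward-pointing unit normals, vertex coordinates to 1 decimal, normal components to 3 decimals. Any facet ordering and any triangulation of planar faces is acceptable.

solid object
 facet normal 0.122 -0.360 -0.925
  outer loop
   vertex 2.1 0.9 1.9
   vertex 1.1 3.9 0.6
   vertex 3.8 4.3 0.8
  endloop
 endfacet
 facet normal -0.154 0.981 0.117
  outer loop
   vertex 2.9 3.8 3.8
   vertex 3.8 4.3 0.8
   vertex 1.1 3.9 0.6
  endloop
 endfacet
 facet normal -0.845 -0.423 -0.327
  outer loop
   vertex 1.3 1.8 2.8
   vertex 1.1 3.9 0.6
   vertex 2.1 0.9 1.9
  endloop
 endfacet
 facet normal -0.792 0.404 0.458
  outer loop
   vertex 1.3 1.8 2.8
   vertex 2.9 3.8 3.8
   vertex 1.1 3.9 0.6
  endloop
 endfacet
 facet normal 0.824 -0.499 -0.268
  outer loop
   vertex 2.5 1.4 2.2
   vertex 2.1 0.9 1.9
   vertex 3.8 4.3 0.8
  endloop
 endfacet
 facet normal 0.925 -0.305 0.227
  outer loop
   vertex 2.5 1.4 2.2
   vertex 3.8 4.3 0.8
   vertex 2.9 3.8 3.8
  endloop
 endfacet
 facet normal 0.183 -0.609 0.772
  outer loop
   vertex 2.5 1.4 2.2
   vertex 1.3 1.8 2.8
   vertex 2.1 0.9 1.9
  endloop
 endfacet
 facet normal 0.210 -0.566 0.797
  outer loop
   vertex 2.5 1.4 2.2
   vertex 2.9 3.8 3.8
   vertex 1.3 1.8 2.8
  endloop
 endfacet
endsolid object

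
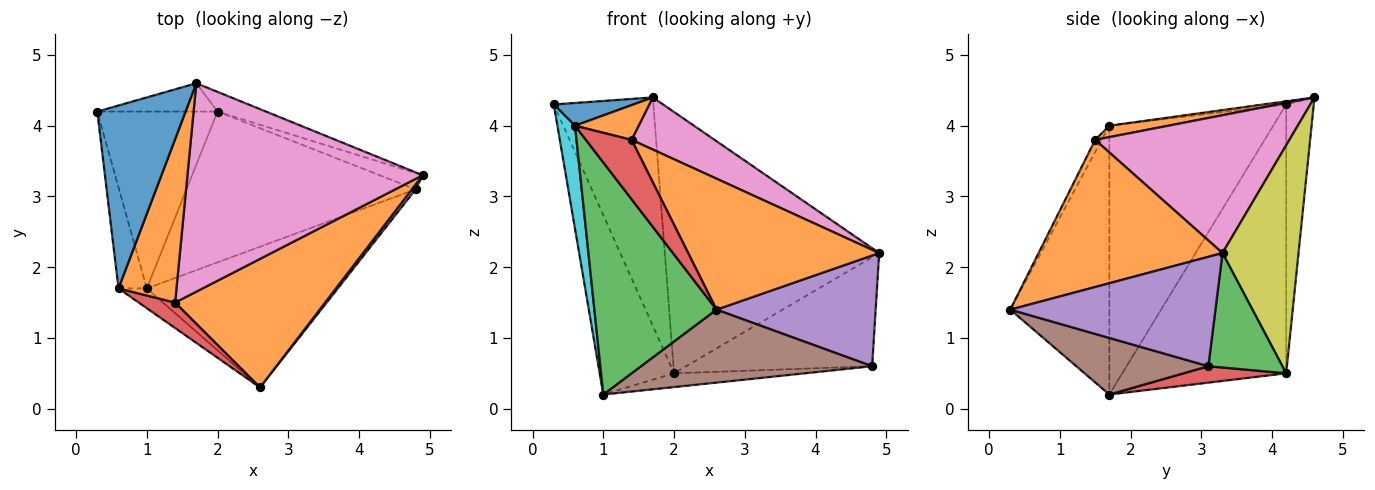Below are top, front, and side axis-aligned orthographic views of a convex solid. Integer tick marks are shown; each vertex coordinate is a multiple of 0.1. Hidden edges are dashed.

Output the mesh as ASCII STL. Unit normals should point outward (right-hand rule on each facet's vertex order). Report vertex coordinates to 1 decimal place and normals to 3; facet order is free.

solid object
 facet normal -0.843 0.383 -0.377
  outer loop
   vertex 2.0 4.2 0.5
   vertex 1.0 1.7 0.2
   vertex 0.3 4.2 4.3
  endloop
 endfacet
 facet normal 0.566 -0.588 0.577
  outer loop
   vertex 1.4 1.5 3.8
   vertex 2.6 0.3 1.4
   vertex 4.9 3.3 2.2
  endloop
 endfacet
 facet normal 0.366 0.920 -0.138
  outer loop
   vertex 4.8 3.1 0.6
   vertex 2.0 4.2 0.5
   vertex 4.9 3.3 2.2
  endloop
 endfacet
 facet normal 0.071 0.091 -0.993
  outer loop
   vertex 4.8 3.1 0.6
   vertex 1.0 1.7 0.2
   vertex 2.0 4.2 0.5
  endloop
 endfacet
 facet normal 0.790 -0.613 0.027
  outer loop
   vertex 4.8 3.1 0.6
   vertex 4.9 3.3 2.2
   vertex 2.6 0.3 1.4
  endloop
 endfacet
 facet normal 0.254 -0.445 -0.859
  outer loop
   vertex 4.8 3.1 0.6
   vertex 2.6 0.3 1.4
   vertex 1.0 1.7 0.2
  endloop
 endfacet
 facet normal 0.494 -0.211 0.843
  outer loop
   vertex 1.7 4.6 4.4
   vertex 1.4 1.5 3.8
   vertex 4.9 3.3 2.2
  endloop
 endfacet
 facet normal -0.265 0.957 -0.119
  outer loop
   vertex 1.7 4.6 4.4
   vertex 2.0 4.2 0.5
   vertex 0.3 4.2 4.3
  endloop
 endfacet
 facet normal 0.333 0.940 -0.071
  outer loop
   vertex 1.7 4.6 4.4
   vertex 4.9 3.3 2.2
   vertex 2.0 4.2 0.5
  endloop
 endfacet
 facet normal -0.989 -0.106 -0.104
  outer loop
   vertex 0.6 1.7 4.0
   vertex 0.3 4.2 4.3
   vertex 1.0 1.7 0.2
  endloop
 endfacet
 facet normal -0.036 -0.123 0.992
  outer loop
   vertex 0.6 1.7 4.0
   vertex 1.7 4.6 4.4
   vertex 0.3 4.2 4.3
  endloop
 endfacet
 facet normal 0.189 -0.204 0.960
  outer loop
   vertex 0.6 1.7 4.0
   vertex 1.4 1.5 3.8
   vertex 1.7 4.6 4.4
  endloop
 endfacet
 facet normal -0.628 -0.775 -0.066
  outer loop
   vertex 0.6 1.7 4.0
   vertex 1.0 1.7 0.2
   vertex 2.6 0.3 1.4
  endloop
 endfacet
 facet normal -0.130 -0.911 0.391
  outer loop
   vertex 0.6 1.7 4.0
   vertex 2.6 0.3 1.4
   vertex 1.4 1.5 3.8
  endloop
 endfacet
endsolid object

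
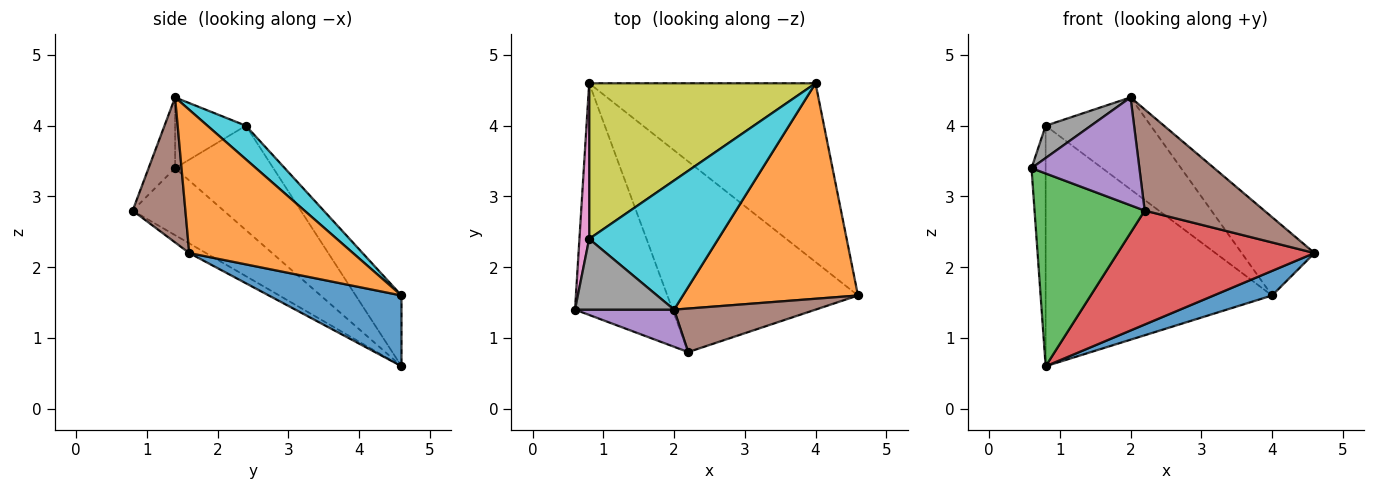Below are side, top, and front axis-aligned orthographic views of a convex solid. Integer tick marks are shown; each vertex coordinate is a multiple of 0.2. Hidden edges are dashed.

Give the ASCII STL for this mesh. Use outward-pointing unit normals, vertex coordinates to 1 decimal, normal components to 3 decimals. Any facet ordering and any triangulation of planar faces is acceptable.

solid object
 facet normal 0.296 -0.130 -0.946
  outer loop
   vertex 4.0 4.6 1.6
   vertex 4.6 1.6 2.2
   vertex 0.8 4.6 0.6
  endloop
 endfacet
 facet normal 0.610 0.271 0.745
  outer loop
   vertex 4.0 4.6 1.6
   vertex 2.0 1.4 4.4
   vertex 4.6 1.6 2.2
  endloop
 endfacet
 facet normal -0.467 -0.566 -0.680
  outer loop
   vertex 2.2 0.8 2.8
   vertex 0.6 1.4 3.4
   vertex 0.8 4.6 0.6
  endloop
 endfacet
 facet normal -0.044 -0.513 -0.858
  outer loop
   vertex 2.2 0.8 2.8
   vertex 0.8 4.6 0.6
   vertex 4.6 1.6 2.2
  endloop
 endfacet
 facet normal -0.226 -0.921 0.317
  outer loop
   vertex 2.2 0.8 2.8
   vertex 2.0 1.4 4.4
   vertex 0.6 1.4 3.4
  endloop
 endfacet
 facet normal 0.375 -0.851 0.366
  outer loop
   vertex 2.2 0.8 2.8
   vertex 4.6 1.6 2.2
   vertex 2.0 1.4 4.4
  endloop
 endfacet
 facet normal -0.986 0.142 0.092
  outer loop
   vertex 0.8 2.4 4.0
   vertex 0.8 4.6 0.6
   vertex 0.6 1.4 3.4
  endloop
 endfacet
 facet normal -0.545 -0.349 0.763
  outer loop
   vertex 0.8 2.4 4.0
   vertex 0.6 1.4 3.4
   vertex 2.0 1.4 4.4
  endloop
 endfacet
 facet normal -0.167 0.828 0.536
  outer loop
   vertex 0.8 2.4 4.0
   vertex 4.0 4.6 1.6
   vertex 0.8 4.6 0.6
  endloop
 endfacet
 facet normal 0.207 0.568 0.797
  outer loop
   vertex 0.8 2.4 4.0
   vertex 2.0 1.4 4.4
   vertex 4.0 4.6 1.6
  endloop
 endfacet
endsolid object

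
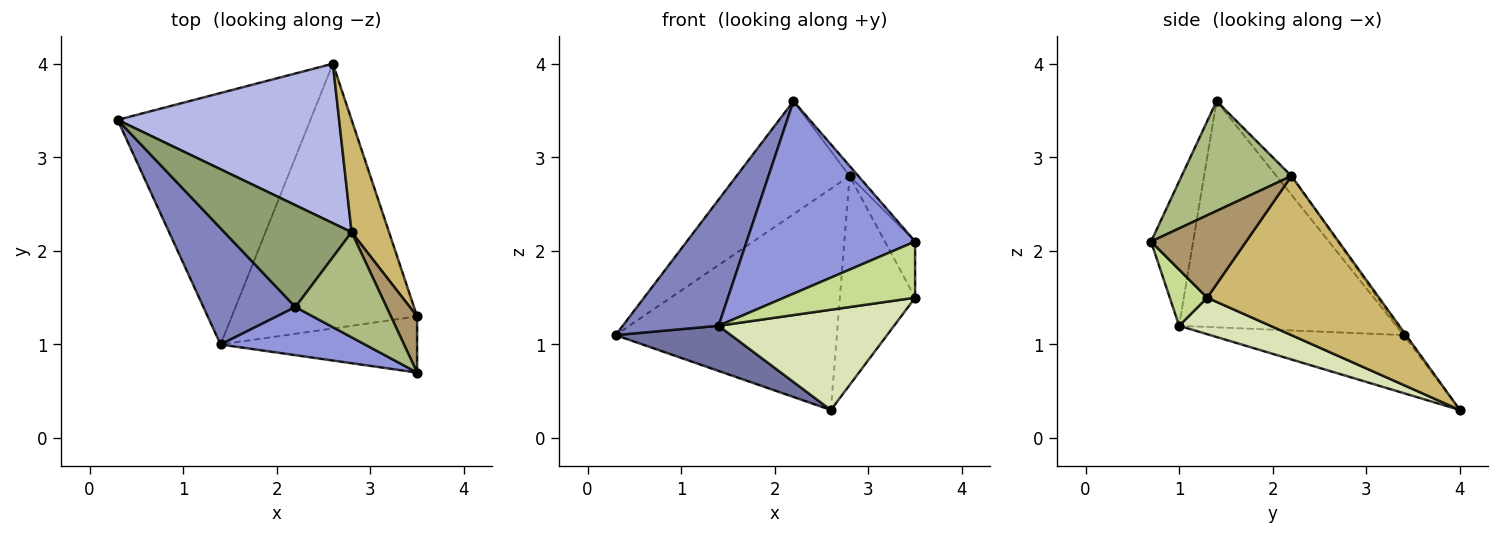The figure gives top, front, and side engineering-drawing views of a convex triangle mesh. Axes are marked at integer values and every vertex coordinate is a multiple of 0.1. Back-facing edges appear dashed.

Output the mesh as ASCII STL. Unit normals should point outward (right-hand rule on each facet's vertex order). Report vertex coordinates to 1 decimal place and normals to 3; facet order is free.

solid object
 facet normal -0.284 -0.170 -0.944
  outer loop
   vertex 1.4 1.0 1.2
   vertex 0.3 3.4 1.1
   vertex 2.6 4.0 0.3
  endloop
 endfacet
 facet normal -0.857 -0.378 0.349
  outer loop
   vertex 1.4 1.0 1.2
   vertex 2.2 1.4 3.6
   vertex 0.3 3.4 1.1
  endloop
 endfacet
 facet normal -0.236 -0.943 0.236
  outer loop
   vertex 1.4 1.0 1.2
   vertex 3.5 0.7 2.1
   vertex 2.2 1.4 3.6
  endloop
 endfacet
 facet normal -0.008 0.811 0.585
  outer loop
   vertex 2.8 2.2 2.8
   vertex 2.6 4.0 0.3
   vertex 0.3 3.4 1.1
  endloop
 endfacet
 facet normal -0.098 0.739 0.666
  outer loop
   vertex 2.8 2.2 2.8
   vertex 0.3 3.4 1.1
   vertex 2.2 1.4 3.6
  endloop
 endfacet
 facet normal 0.768 0.061 0.637
  outer loop
   vertex 2.8 2.2 2.8
   vertex 2.2 1.4 3.6
   vertex 3.5 0.7 2.1
  endloop
 endfacet
 facet normal 0.198 -0.693 -0.693
  outer loop
   vertex 3.5 1.3 1.5
   vertex 3.5 0.7 2.1
   vertex 1.4 1.0 1.2
  endloop
 endfacet
 facet normal 0.181 -0.348 -0.920
  outer loop
   vertex 3.5 1.3 1.5
   vertex 1.4 1.0 1.2
   vertex 2.6 4.0 0.3
  endloop
 endfacet
 facet normal 0.912 0.290 0.290
  outer loop
   vertex 3.5 1.3 1.5
   vertex 2.8 2.2 2.8
   vertex 3.5 0.7 2.1
  endloop
 endfacet
 facet normal 0.895 0.392 0.211
  outer loop
   vertex 3.5 1.3 1.5
   vertex 2.6 4.0 0.3
   vertex 2.8 2.2 2.8
  endloop
 endfacet
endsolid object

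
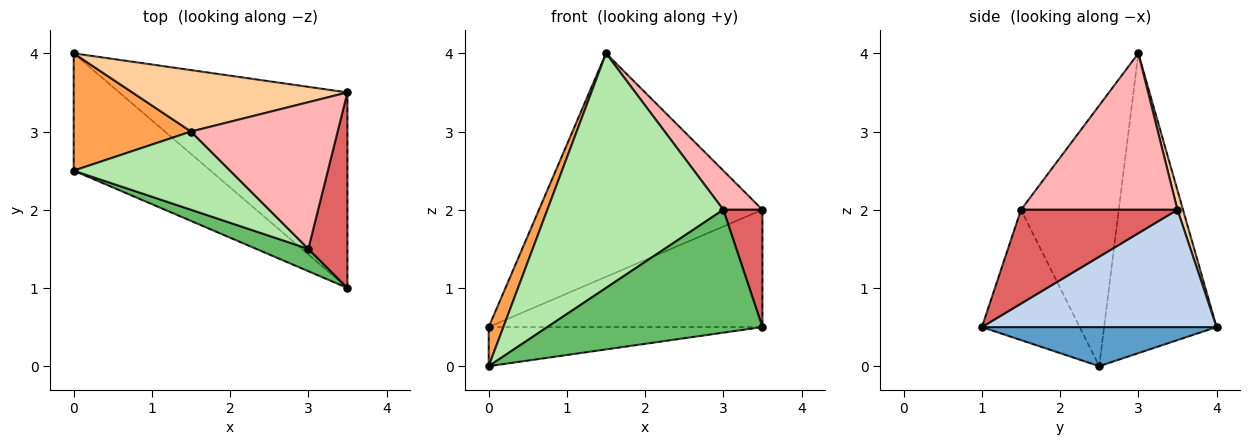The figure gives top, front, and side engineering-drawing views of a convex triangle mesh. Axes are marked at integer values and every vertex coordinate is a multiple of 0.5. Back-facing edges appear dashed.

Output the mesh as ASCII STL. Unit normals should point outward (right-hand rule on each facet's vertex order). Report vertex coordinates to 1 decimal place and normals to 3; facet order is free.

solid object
 facet normal 0.262 0.305 -0.916
  outer loop
   vertex 0.0 4.0 0.5
   vertex 3.5 1.0 0.5
   vertex 0.0 2.5 0.0
  endloop
 endfacet
 facet normal 0.404 0.471 -0.785
  outer loop
   vertex 0.0 4.0 0.5
   vertex 3.5 3.5 2.0
   vertex 3.5 1.0 0.5
  endloop
 endfacet
 facet normal -0.924 -0.121 0.362
  outer loop
   vertex 0.0 4.0 0.5
   vertex 0.0 2.5 0.0
   vertex 1.5 3.0 4.0
  endloop
 endfacet
 facet normal 0.024 0.964 0.265
  outer loop
   vertex 0.0 4.0 0.5
   vertex 1.5 3.0 4.0
   vertex 3.5 3.5 2.0
  endloop
 endfacet
 facet normal -0.408 -0.898 0.163
  outer loop
   vertex 3.0 1.5 2.0
   vertex 0.0 2.5 0.0
   vertex 3.5 1.0 0.5
  endloop
 endfacet
 facet normal -0.466 -0.839 0.280
  outer loop
   vertex 3.0 1.5 2.0
   vertex 1.5 3.0 4.0
   vertex 0.0 2.5 0.0
  endloop
 endfacet
 facet normal 0.899 -0.225 0.375
  outer loop
   vertex 3.0 1.5 2.0
   vertex 3.5 1.0 0.5
   vertex 3.5 3.5 2.0
  endloop
 endfacet
 facet normal 0.718 -0.179 0.673
  outer loop
   vertex 3.0 1.5 2.0
   vertex 3.5 3.5 2.0
   vertex 1.5 3.0 4.0
  endloop
 endfacet
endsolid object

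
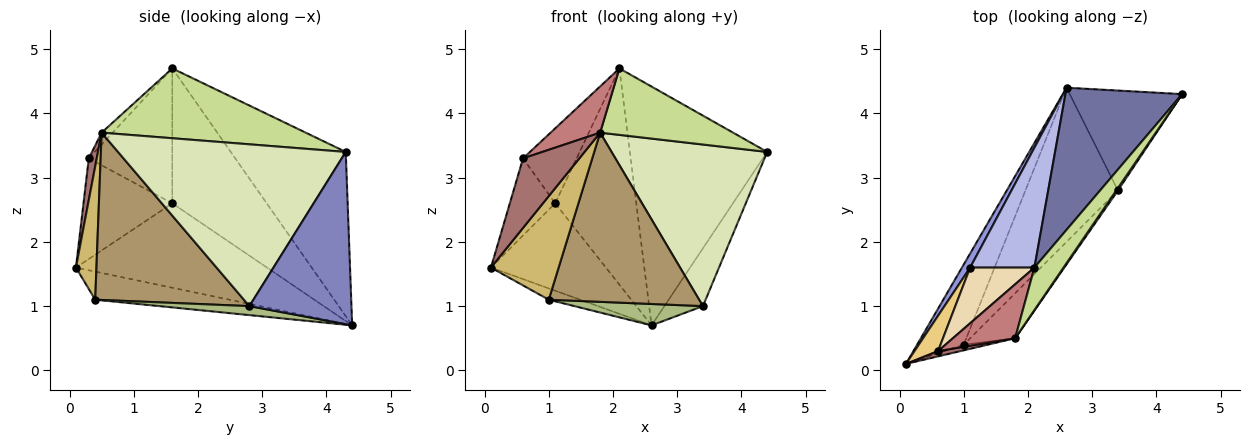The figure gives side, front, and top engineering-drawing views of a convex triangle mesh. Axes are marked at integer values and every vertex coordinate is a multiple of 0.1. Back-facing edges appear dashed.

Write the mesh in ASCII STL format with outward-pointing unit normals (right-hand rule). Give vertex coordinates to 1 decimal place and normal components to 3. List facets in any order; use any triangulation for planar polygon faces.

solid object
 facet normal -0.584 0.697 0.415
  outer loop
   vertex 2.1 1.6 4.7
   vertex 4.4 4.3 3.4
   vertex 2.6 4.4 0.7
  endloop
 endfacet
 facet normal 0.798 0.302 -0.521
  outer loop
   vertex 3.4 2.8 1.0
   vertex 2.6 4.4 0.7
   vertex 4.4 4.3 3.4
  endloop
 endfacet
 facet normal -0.854 0.514 0.083
  outer loop
   vertex 1.1 1.6 2.6
   vertex 2.6 4.4 0.7
   vertex 0.1 0.1 1.6
  endloop
 endfacet
 facet normal -0.713 0.613 0.340
  outer loop
   vertex 1.1 1.6 2.6
   vertex 2.1 1.6 4.7
   vertex 2.6 4.4 0.7
  endloop
 endfacet
 facet normal -0.512 0.120 -0.850
  outer loop
   vertex 1.0 0.4 1.1
   vertex 0.1 0.1 1.6
   vertex 2.6 4.4 0.7
  endloop
 endfacet
 facet normal 0.096 -0.137 -0.986
  outer loop
   vertex 1.0 0.4 1.1
   vertex 2.6 4.4 0.7
   vertex 3.4 2.8 1.0
  endloop
 endfacet
 facet normal 0.791 -0.515 0.329
  outer loop
   vertex 1.8 0.5 3.7
   vertex 4.4 4.3 3.4
   vertex 2.1 1.6 4.7
  endloop
 endfacet
 facet normal 0.826 -0.564 0.009
  outer loop
   vertex 1.8 0.5 3.7
   vertex 3.4 2.8 1.0
   vertex 4.4 4.3 3.4
  endloop
 endfacet
 facet normal 0.691 -0.699 -0.186
  outer loop
   vertex 1.8 0.5 3.7
   vertex 1.0 0.4 1.1
   vertex 3.4 2.8 1.0
  endloop
 endfacet
 facet normal 0.290 -0.956 -0.052
  outer loop
   vertex 1.8 0.5 3.7
   vertex 0.1 0.1 1.6
   vertex 1.0 0.4 1.1
  endloop
 endfacet
 facet normal -0.872 0.445 0.204
  outer loop
   vertex 0.6 0.3 3.3
   vertex 1.1 1.6 2.6
   vertex 0.1 0.1 1.6
  endloop
 endfacet
 facet normal -0.781 0.501 0.372
  outer loop
   vertex 0.6 0.3 3.3
   vertex 2.1 1.6 4.7
   vertex 1.1 1.6 2.6
  endloop
 endfacet
 facet normal 0.140 -0.987 0.075
  outer loop
   vertex 0.6 0.3 3.3
   vertex 0.1 0.1 1.6
   vertex 1.8 0.5 3.7
  endloop
 endfacet
 facet normal -0.143 -0.644 0.751
  outer loop
   vertex 0.6 0.3 3.3
   vertex 1.8 0.5 3.7
   vertex 2.1 1.6 4.7
  endloop
 endfacet
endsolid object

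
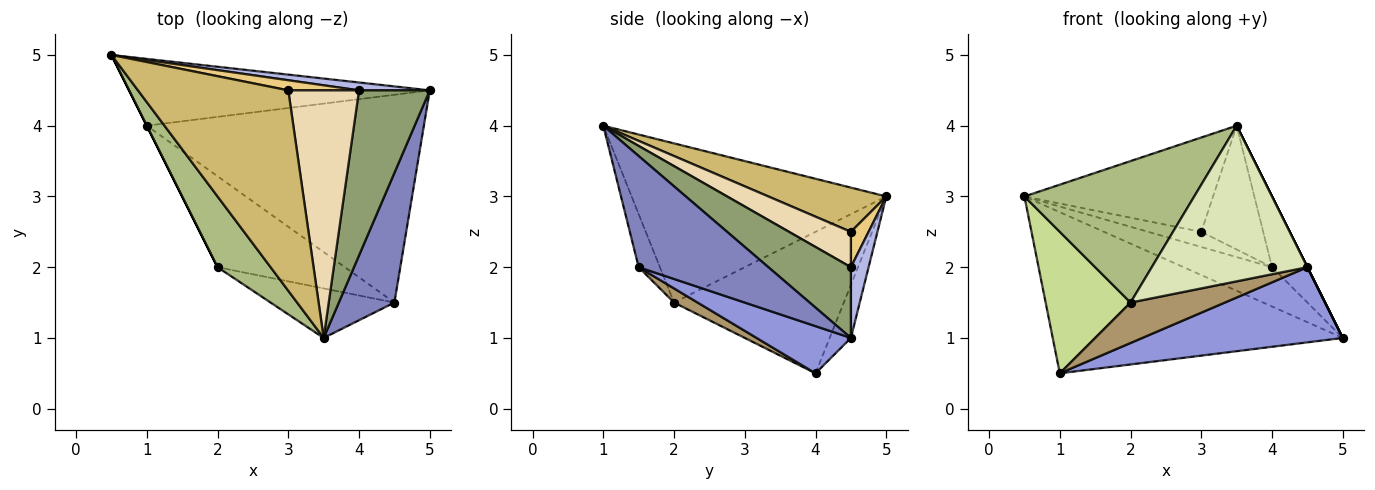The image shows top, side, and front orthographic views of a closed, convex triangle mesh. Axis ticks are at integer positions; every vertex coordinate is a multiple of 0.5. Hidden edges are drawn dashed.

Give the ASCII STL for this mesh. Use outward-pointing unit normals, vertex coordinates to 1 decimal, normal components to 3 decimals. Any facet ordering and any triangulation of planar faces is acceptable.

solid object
 facet normal -0.067 0.922 -0.382
  outer loop
   vertex 1.0 4.0 0.5
   vertex 0.5 5.0 3.0
   vertex 5.0 4.5 1.0
  endloop
 endfacet
 facet normal 0.894 0.000 0.447
  outer loop
   vertex 4.5 1.5 2.0
   vertex 5.0 4.5 1.0
   vertex 3.5 1.0 4.0
  endloop
 endfacet
 facet normal 0.158 -0.336 -0.929
  outer loop
   vertex 4.5 1.5 2.0
   vertex 1.0 4.0 0.5
   vertex 5.0 4.5 1.0
  endloop
 endfacet
 facet normal 0.192 0.962 0.192
  outer loop
   vertex 4.0 4.5 2.0
   vertex 5.0 4.5 1.0
   vertex 0.5 5.0 3.0
  endloop
 endfacet
 facet normal 0.677 0.290 0.677
  outer loop
   vertex 4.0 4.5 2.0
   vertex 3.5 1.0 4.0
   vertex 5.0 4.5 1.0
  endloop
 endfacet
 facet normal -0.802 -0.535 0.267
  outer loop
   vertex 2.0 2.0 1.5
   vertex 3.5 1.0 4.0
   vertex 0.5 5.0 3.0
  endloop
 endfacet
 facet normal -0.894 -0.447 0.000
  outer loop
   vertex 2.0 2.0 1.5
   vertex 0.5 5.0 3.0
   vertex 1.0 4.0 0.5
  endloop
 endfacet
 facet normal -0.129 -0.945 -0.301
  outer loop
   vertex 2.0 2.0 1.5
   vertex 4.5 1.5 2.0
   vertex 3.5 1.0 4.0
  endloop
 endfacet
 facet normal 0.101 -0.404 -0.909
  outer loop
   vertex 2.0 2.0 1.5
   vertex 1.0 4.0 0.5
   vertex 4.5 1.5 2.0
  endloop
 endfacet
 facet normal 0.257 0.411 0.874
  outer loop
   vertex 3.0 4.5 2.5
   vertex 0.5 5.0 3.0
   vertex 3.5 1.0 4.0
  endloop
 endfacet
 facet normal 0.267 0.802 0.535
  outer loop
   vertex 3.0 4.5 2.5
   vertex 4.0 4.5 2.0
   vertex 0.5 5.0 3.0
  endloop
 endfacet
 facet normal 0.408 0.408 0.816
  outer loop
   vertex 3.0 4.5 2.5
   vertex 3.5 1.0 4.0
   vertex 4.0 4.5 2.0
  endloop
 endfacet
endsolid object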